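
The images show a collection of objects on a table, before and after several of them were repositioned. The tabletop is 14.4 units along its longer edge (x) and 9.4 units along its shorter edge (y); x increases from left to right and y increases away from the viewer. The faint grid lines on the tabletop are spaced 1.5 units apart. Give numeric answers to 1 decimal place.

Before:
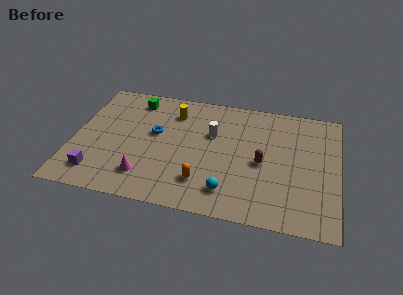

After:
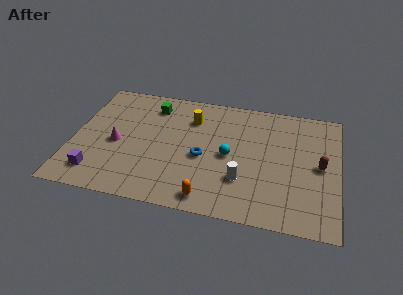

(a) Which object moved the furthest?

the white cylinder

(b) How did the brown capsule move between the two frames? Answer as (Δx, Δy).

(3.1, 0.4)

From the two frames, the brown capsule sits at roughly (10.3, 4.3) before and (13.4, 4.7) after.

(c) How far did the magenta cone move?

2.8

The magenta cone moved from about (4.1, 2.0) to (2.4, 4.2), a distance of √(1.7² + 2.2²) ≈ 2.8.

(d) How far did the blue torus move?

3.0

The blue torus moved from about (4.4, 5.4) to (7.1, 4.1), a distance of √(2.7² + 1.3²) ≈ 3.0.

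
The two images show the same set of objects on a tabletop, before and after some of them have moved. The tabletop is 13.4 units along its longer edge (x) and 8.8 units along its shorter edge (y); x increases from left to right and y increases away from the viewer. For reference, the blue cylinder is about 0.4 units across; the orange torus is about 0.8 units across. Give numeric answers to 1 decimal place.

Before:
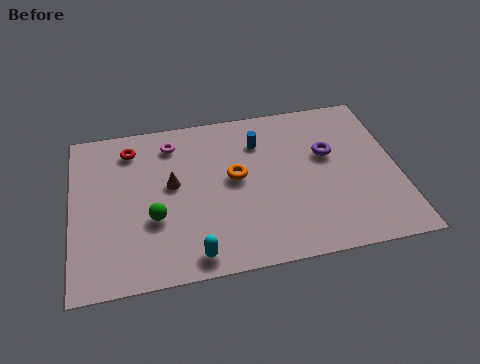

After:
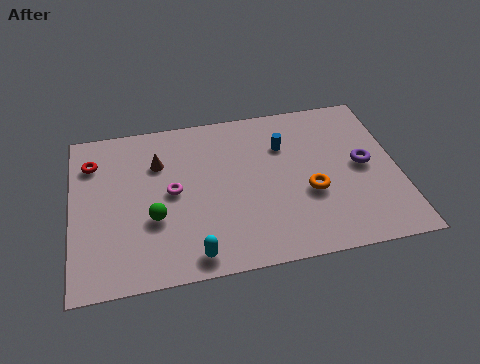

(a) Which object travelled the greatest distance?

the orange torus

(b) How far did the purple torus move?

1.7

The purple torus was near (10.6, 5.4) before and (12.0, 4.5) after, so it travelled √(1.4² + 0.9²) ≈ 1.7 units.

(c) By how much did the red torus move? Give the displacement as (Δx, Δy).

(-1.6, -0.5)

The red torus was at about (2.5, 7.2) and moved to about (0.9, 6.7).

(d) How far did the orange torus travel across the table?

3.3

The orange torus was near (6.7, 4.8) before and (9.7, 3.4) after, so it travelled √(3.0² + 1.4²) ≈ 3.3 units.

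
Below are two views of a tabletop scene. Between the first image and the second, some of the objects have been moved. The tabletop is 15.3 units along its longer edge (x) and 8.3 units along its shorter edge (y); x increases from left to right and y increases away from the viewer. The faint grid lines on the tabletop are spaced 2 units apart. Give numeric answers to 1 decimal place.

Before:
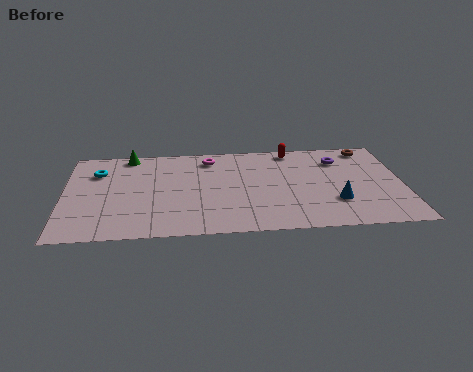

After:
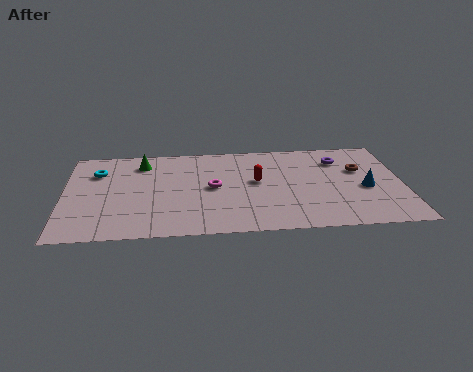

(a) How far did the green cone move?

1.0

The green cone was near (2.9, 7.5) before and (3.5, 6.7) after, so it travelled √(0.6² + 0.8²) ≈ 1.0 units.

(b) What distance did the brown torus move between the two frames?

2.1

The brown torus moved from about (13.9, 7.3) to (13.4, 5.3), a distance of √(0.5² + 2.0²) ≈ 2.1.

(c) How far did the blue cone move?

1.8

From (12.2, 2.5) to (13.6, 3.6), the blue cone covered √(1.4² + 1.1²) ≈ 1.8 units.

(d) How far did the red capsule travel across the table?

3.3

The red capsule moved from about (10.4, 7.4) to (8.7, 4.6), a distance of √(1.7² + 2.8²) ≈ 3.3.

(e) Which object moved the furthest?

the red capsule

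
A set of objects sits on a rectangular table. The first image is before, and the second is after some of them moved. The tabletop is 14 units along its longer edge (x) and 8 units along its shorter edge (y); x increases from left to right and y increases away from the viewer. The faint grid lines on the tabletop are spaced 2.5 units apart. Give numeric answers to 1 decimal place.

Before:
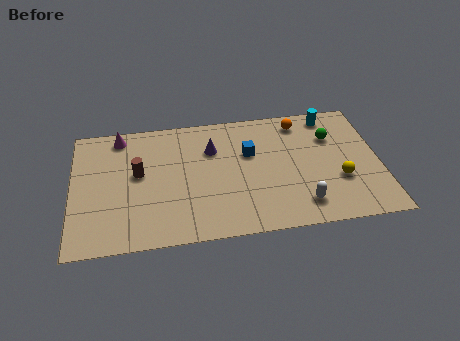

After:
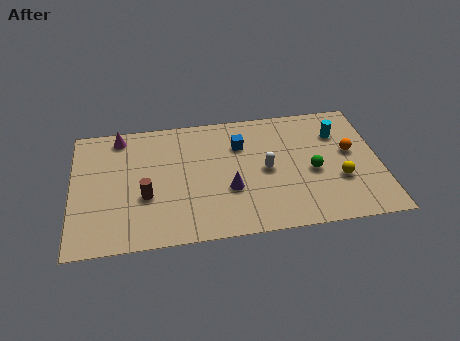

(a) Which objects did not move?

the yellow sphere and the magenta cone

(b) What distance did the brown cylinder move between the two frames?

1.5

The brown cylinder moved from about (3.0, 4.5) to (3.3, 3.0), a distance of √(0.3² + 1.5²) ≈ 1.5.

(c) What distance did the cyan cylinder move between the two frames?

1.2

From (11.9, 7.0) to (12.2, 5.8), the cyan cylinder covered √(0.3² + 1.2²) ≈ 1.2 units.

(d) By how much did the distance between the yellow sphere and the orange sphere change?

-2.5

The distance was about 4.3 in the first image and 1.8 in the second, so they moved 2.5 units closer together.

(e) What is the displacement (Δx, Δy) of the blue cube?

(-0.4, 0.6)

The blue cube was at about (8.1, 5.1) and moved to about (7.7, 5.7).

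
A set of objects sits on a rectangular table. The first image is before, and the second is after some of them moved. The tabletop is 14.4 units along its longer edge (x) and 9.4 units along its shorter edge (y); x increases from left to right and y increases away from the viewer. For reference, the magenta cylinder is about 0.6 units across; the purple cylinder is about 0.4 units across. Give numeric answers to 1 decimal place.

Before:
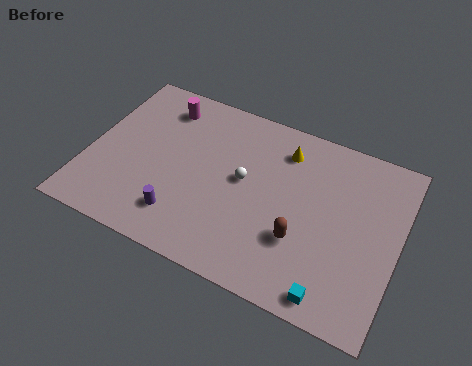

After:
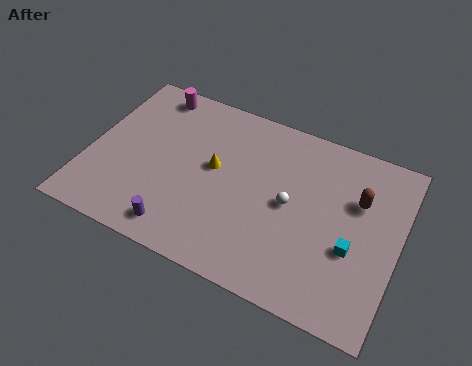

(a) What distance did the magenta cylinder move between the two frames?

0.8

From (3.0, 7.7) to (2.4, 8.3), the magenta cylinder covered √(0.6² + 0.6²) ≈ 0.8 units.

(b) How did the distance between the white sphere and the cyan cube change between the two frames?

-3.0

They were about 6.2 units apart before and 3.2 after — 3.0 units closer together.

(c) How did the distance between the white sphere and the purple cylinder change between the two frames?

+1.8

The distance was about 4.0 in the first image and 5.8 in the second, so they moved 1.8 units further apart.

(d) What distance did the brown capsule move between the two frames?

3.9

From (10.1, 3.1) to (12.4, 6.2), the brown capsule covered √(2.3² + 3.1²) ≈ 3.9 units.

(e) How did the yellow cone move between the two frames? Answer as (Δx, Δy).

(-3.0, -2.3)

The yellow cone started near (8.8, 7.5) and ended near (5.8, 5.2).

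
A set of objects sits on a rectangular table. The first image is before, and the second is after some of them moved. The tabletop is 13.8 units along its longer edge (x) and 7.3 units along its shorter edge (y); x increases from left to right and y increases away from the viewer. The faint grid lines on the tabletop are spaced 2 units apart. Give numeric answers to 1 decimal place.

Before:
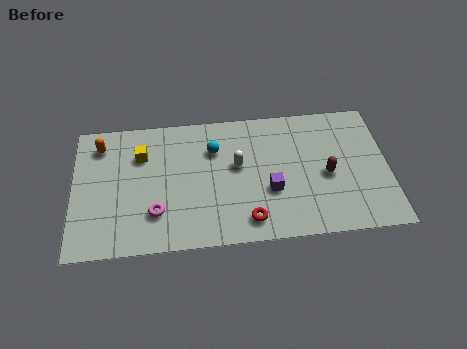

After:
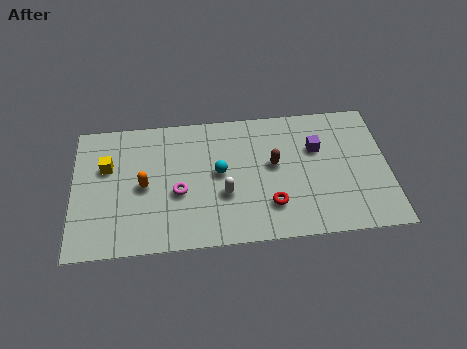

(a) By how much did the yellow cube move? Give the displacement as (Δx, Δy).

(-1.5, -0.5)

The yellow cube started near (3.0, 5.2) and ended near (1.5, 4.7).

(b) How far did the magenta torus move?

1.4

The magenta torus moved from about (3.6, 2.0) to (4.6, 3.0), a distance of √(1.0² + 1.0²) ≈ 1.4.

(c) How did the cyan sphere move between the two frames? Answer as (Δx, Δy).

(0.2, -1.3)

From the two frames, the cyan sphere sits at roughly (6.2, 5.2) before and (6.4, 3.9) after.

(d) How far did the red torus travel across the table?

1.2

From (7.6, 1.2) to (8.6, 1.9), the red torus covered √(1.0² + 0.7²) ≈ 1.2 units.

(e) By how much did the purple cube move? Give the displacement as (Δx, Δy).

(2.1, 2.1)

The purple cube started near (8.6, 2.7) and ended near (10.7, 4.8).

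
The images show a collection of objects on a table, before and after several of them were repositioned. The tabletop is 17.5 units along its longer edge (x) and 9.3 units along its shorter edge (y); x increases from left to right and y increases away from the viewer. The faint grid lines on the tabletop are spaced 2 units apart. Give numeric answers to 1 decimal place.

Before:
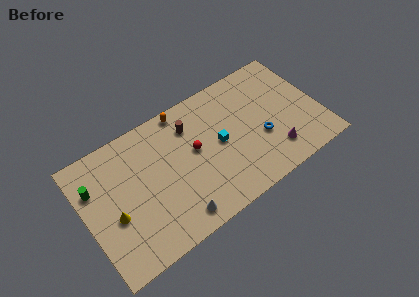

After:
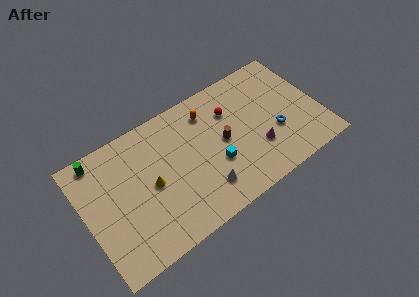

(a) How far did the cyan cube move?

1.4

The cyan cube moved from about (10.0, 4.7) to (9.5, 3.4), a distance of √(0.5² + 1.3²) ≈ 1.4.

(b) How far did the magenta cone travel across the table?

1.4

The magenta cone was near (13.7, 2.0) before and (12.6, 2.9) after, so it travelled √(1.1² + 0.9²) ≈ 1.4 units.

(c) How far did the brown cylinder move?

3.2

The brown cylinder was near (8.2, 7.1) before and (10.3, 4.7) after, so it travelled √(2.1² + 2.4²) ≈ 3.2 units.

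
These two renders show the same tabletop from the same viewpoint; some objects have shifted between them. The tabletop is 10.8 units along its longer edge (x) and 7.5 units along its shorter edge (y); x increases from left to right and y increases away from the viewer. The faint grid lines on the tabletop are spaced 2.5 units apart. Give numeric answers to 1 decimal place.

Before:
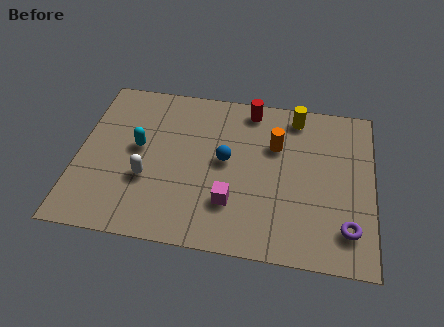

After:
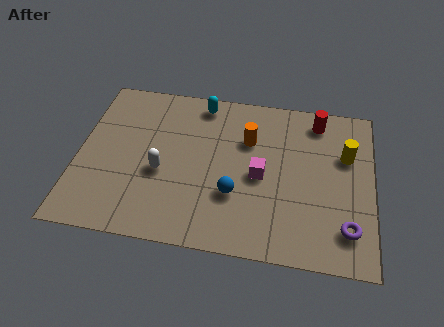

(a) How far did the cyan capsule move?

3.3

From (2.2, 4.1) to (4.4, 6.6), the cyan capsule covered √(2.2² + 2.5²) ≈ 3.3 units.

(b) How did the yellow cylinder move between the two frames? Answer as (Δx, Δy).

(1.9, -1.6)

The yellow cylinder was at about (7.9, 6.5) and moved to about (9.8, 4.9).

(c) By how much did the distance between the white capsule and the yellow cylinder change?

+0.4

They were about 6.5 units apart before and 6.9 after — 0.4 units further apart.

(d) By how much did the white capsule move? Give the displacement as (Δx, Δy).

(0.5, 0.4)

The white capsule started near (2.6, 2.7) and ended near (3.1, 3.1).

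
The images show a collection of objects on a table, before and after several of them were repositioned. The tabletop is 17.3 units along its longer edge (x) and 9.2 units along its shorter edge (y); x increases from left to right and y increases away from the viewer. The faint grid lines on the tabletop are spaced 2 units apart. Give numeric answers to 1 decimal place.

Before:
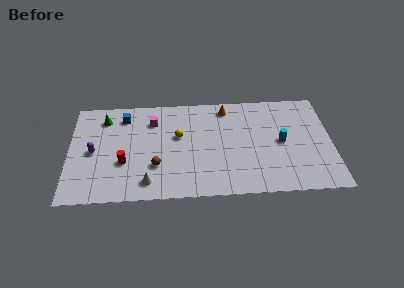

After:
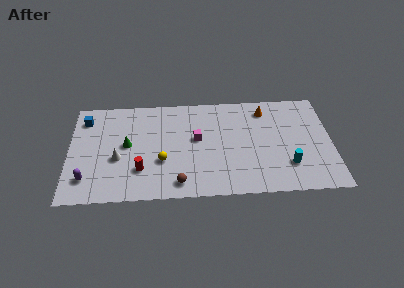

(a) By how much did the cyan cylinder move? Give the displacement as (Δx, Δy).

(0.4, -2.1)

From the two frames, the cyan cylinder sits at roughly (14.0, 4.6) before and (14.4, 2.5) after.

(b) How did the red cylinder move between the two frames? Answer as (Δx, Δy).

(1.1, -0.7)

The red cylinder was at about (3.6, 3.3) and moved to about (4.7, 2.6).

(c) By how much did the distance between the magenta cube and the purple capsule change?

+3.2

The distance was about 4.7 in the first image and 7.9 in the second, so they moved 3.2 units further apart.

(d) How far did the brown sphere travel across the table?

2.2

The brown sphere moved from about (5.7, 2.9) to (7.2, 1.3), a distance of √(1.5² + 1.6²) ≈ 2.2.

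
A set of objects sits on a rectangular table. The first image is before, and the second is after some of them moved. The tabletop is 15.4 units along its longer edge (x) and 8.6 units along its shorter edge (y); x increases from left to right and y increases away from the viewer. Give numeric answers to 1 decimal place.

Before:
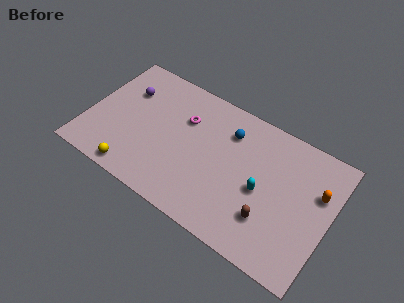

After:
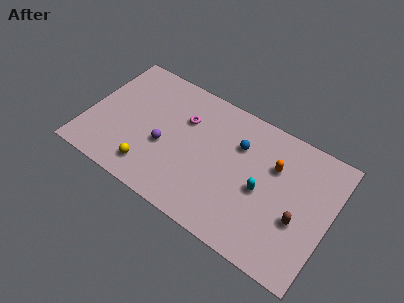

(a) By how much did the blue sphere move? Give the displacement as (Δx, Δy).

(0.7, -0.5)

The blue sphere started near (8.7, 6.5) and ended near (9.4, 6.0).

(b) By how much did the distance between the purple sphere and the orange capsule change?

-5.3

They were about 12.4 units apart before and 7.1 after — 5.3 units closer together.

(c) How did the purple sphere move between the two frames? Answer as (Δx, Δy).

(2.9, -2.5)

The purple sphere was at about (2.1, 6.0) and moved to about (5.0, 3.5).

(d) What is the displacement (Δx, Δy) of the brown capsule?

(1.7, 0.9)

The brown capsule started near (11.9, 2.4) and ended near (13.6, 3.3).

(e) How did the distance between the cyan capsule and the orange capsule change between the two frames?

-1.7

The distance was about 3.7 in the first image and 2.0 in the second, so they moved 1.7 units closer together.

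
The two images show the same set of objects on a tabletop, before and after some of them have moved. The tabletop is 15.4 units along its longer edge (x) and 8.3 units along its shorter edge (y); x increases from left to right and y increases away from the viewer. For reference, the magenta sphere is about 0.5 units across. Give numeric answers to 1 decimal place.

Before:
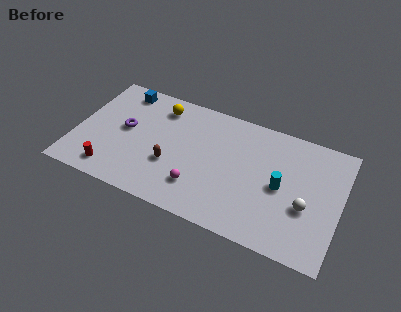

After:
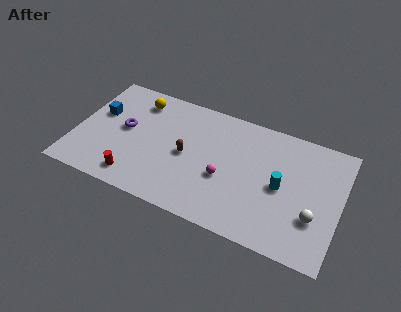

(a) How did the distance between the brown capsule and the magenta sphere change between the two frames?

+0.5

Before: roughly 1.9 units apart; after: 2.4. That's 0.5 units further apart.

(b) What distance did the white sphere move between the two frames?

0.7

The white sphere moved from about (13.5, 3.2) to (14.0, 2.7), a distance of √(0.5² + 0.5²) ≈ 0.7.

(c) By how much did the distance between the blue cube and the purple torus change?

-1.0

The distance was about 2.7 in the first image and 1.7 in the second, so they moved 1.0 units closer together.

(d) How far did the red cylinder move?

1.4

The red cylinder was near (2.4, 1.3) before and (3.8, 1.3) after, so it travelled √(1.4² + 0.0²) ≈ 1.4 units.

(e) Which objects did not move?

the cyan cylinder and the purple torus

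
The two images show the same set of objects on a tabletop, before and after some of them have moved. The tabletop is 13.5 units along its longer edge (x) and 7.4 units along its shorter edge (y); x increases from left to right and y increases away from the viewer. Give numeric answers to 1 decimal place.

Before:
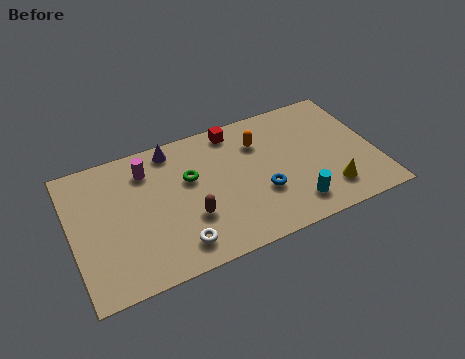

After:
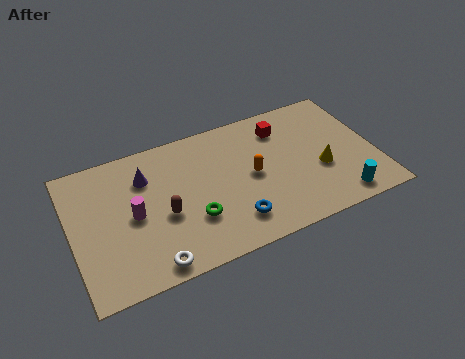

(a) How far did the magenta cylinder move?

2.3

The magenta cylinder was near (3.5, 5.8) before and (2.7, 3.6) after, so it travelled √(0.8² + 2.2²) ≈ 2.3 units.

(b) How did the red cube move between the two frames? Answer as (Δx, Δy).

(2.1, -0.7)

The red cube was at about (7.5, 6.5) and moved to about (9.6, 5.8).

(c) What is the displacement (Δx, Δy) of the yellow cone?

(-0.2, 1.3)

The yellow cone started near (11.2, 1.6) and ended near (11.0, 2.9).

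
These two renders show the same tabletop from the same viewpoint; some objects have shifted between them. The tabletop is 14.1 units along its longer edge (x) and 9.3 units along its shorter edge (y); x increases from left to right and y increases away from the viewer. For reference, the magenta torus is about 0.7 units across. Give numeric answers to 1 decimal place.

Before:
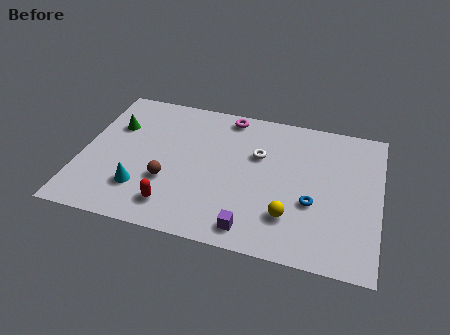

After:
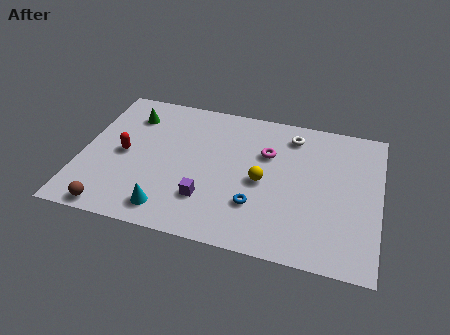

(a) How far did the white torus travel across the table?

2.3

The white torus was near (8.3, 6.0) before and (9.8, 7.7) after, so it travelled √(1.5² + 1.7²) ≈ 2.3 units.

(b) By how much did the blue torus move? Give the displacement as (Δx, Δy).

(-2.6, -0.8)

From the two frames, the blue torus sits at roughly (11.0, 3.5) before and (8.4, 2.7) after.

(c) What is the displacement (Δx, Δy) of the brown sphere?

(-2.4, -2.4)

The brown sphere was at about (4.2, 3.2) and moved to about (1.8, 0.8).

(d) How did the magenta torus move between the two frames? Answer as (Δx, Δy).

(2.0, -2.1)

The magenta torus started near (6.7, 8.3) and ended near (8.7, 6.2).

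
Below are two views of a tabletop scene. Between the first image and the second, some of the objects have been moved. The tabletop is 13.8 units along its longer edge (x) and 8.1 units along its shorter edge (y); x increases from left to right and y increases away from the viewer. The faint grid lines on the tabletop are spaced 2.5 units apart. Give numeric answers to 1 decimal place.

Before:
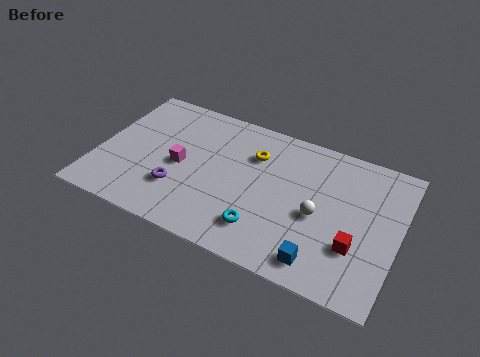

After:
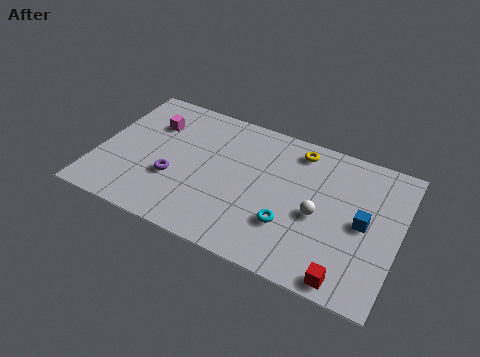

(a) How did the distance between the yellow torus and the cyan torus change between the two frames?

+0.3

The distance was about 4.1 in the first image and 4.4 in the second, so they moved 0.3 units further apart.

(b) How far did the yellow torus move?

2.2

The yellow torus moved from about (7.0, 5.8) to (8.9, 6.9), a distance of √(1.9² + 1.1²) ≈ 2.2.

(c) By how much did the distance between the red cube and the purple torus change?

+0.4

The distance was about 8.1 in the first image and 8.5 in the second, so they moved 0.4 units further apart.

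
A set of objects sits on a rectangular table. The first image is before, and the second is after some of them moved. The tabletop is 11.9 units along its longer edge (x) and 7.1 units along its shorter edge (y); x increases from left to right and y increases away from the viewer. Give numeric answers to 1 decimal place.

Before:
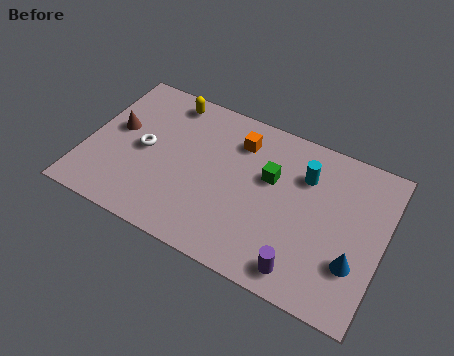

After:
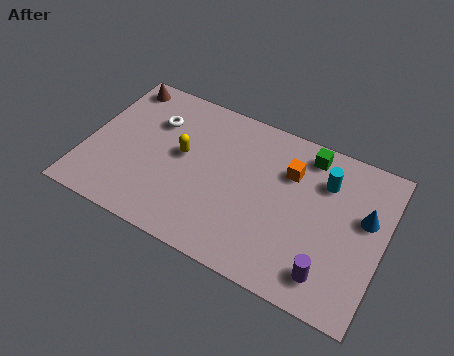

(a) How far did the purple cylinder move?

1.0

The purple cylinder moved from about (9.0, 1.0) to (10.0, 1.3), a distance of √(1.0² + 0.3²) ≈ 1.0.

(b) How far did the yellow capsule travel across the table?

2.5

The yellow capsule moved from about (2.9, 6.2) to (3.8, 3.9), a distance of √(0.9² + 2.3²) ≈ 2.5.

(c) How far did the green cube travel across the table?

2.1

From (7.3, 4.4) to (8.6, 6.1), the green cube covered √(1.3² + 1.7²) ≈ 2.1 units.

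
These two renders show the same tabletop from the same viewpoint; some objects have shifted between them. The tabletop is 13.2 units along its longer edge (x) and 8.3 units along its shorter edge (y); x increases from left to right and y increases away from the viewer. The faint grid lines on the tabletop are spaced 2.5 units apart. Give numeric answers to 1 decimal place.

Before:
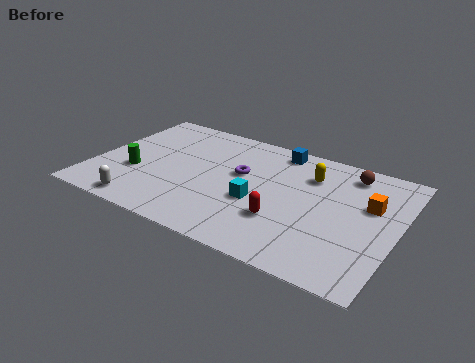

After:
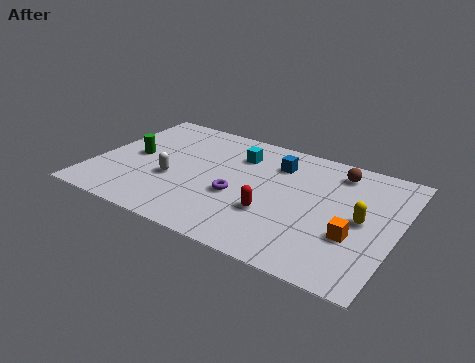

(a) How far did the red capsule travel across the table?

0.5

From (8.5, 2.6) to (8.0, 2.8), the red capsule covered √(0.5² + 0.2²) ≈ 0.5 units.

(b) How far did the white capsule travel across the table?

2.5

The white capsule moved from about (2.6, 0.9) to (3.5, 3.2), a distance of √(0.9² + 2.3²) ≈ 2.5.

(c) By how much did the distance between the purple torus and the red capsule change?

-1.5

The distance was about 3.2 in the first image and 1.7 in the second, so they moved 1.5 units closer together.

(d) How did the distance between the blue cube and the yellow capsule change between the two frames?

+2.6

They were about 2.0 units apart before and 4.6 after — 2.6 units further apart.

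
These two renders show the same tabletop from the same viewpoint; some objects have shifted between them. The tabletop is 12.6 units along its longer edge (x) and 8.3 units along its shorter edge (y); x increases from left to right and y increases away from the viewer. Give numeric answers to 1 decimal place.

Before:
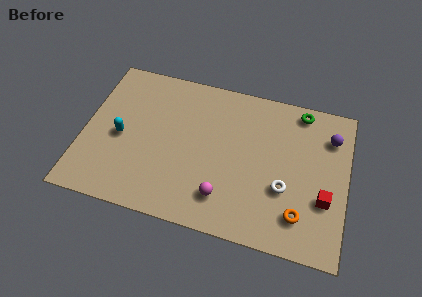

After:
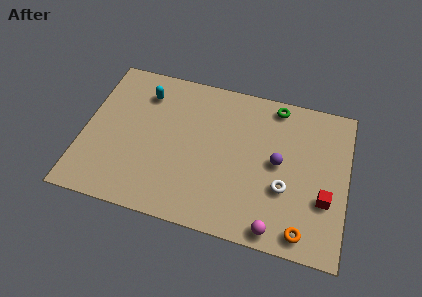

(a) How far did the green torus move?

1.2

The green torus was near (10.2, 7.4) before and (9.0, 7.4) after, so it travelled √(1.2² + 0.0²) ≈ 1.2 units.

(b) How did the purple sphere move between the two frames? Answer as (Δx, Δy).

(-2.4, -2.0)

The purple sphere was at about (11.7, 6.3) and moved to about (9.3, 4.3).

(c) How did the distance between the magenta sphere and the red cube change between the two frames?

-1.8

They were about 4.8 units apart before and 3.0 after — 1.8 units closer together.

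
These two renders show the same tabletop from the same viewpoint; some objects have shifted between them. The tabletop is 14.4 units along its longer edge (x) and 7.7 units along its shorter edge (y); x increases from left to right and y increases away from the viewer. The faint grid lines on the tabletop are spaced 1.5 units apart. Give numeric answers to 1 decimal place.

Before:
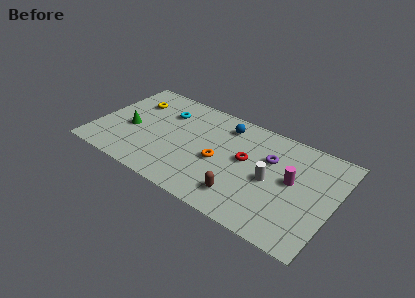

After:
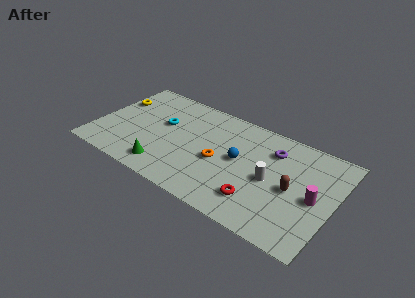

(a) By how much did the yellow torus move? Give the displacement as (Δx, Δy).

(-1.1, -0.4)

The yellow torus started near (1.9, 5.6) and ended near (0.8, 5.2).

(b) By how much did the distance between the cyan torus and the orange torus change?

-0.4

The distance was about 4.3 in the first image and 3.9 in the second, so they moved 0.4 units closer together.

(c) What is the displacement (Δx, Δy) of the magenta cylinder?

(1.4, -0.6)

From the two frames, the magenta cylinder sits at roughly (11.9, 4.2) before and (13.3, 3.6) after.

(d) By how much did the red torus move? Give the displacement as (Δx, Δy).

(1.1, -2.5)

The red torus started near (9.1, 4.3) and ended near (10.2, 1.8).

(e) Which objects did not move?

the white cylinder and the orange torus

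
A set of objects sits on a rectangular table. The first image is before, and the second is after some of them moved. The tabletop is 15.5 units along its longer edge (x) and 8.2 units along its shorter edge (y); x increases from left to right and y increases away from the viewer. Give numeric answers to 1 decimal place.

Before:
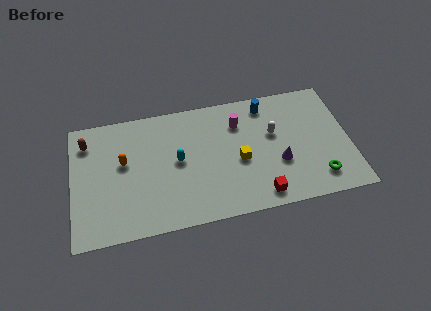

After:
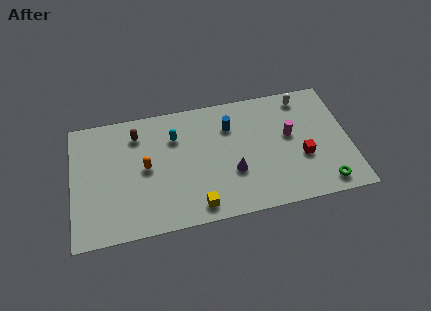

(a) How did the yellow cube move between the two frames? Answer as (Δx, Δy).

(-2.5, -2.5)

From the two frames, the yellow cube sits at roughly (9.3, 3.6) before and (6.8, 1.1) after.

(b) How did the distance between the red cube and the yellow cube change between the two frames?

+3.6

The distance was about 2.7 in the first image and 6.3 in the second, so they moved 3.6 units further apart.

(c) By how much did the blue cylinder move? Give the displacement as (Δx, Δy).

(-2.1, -1.0)

From the two frames, the blue cylinder sits at roughly (11.0, 7.0) before and (8.9, 6.0) after.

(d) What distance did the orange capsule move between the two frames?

1.3

From (2.9, 4.8) to (4.1, 4.2), the orange capsule covered √(1.2² + 0.6²) ≈ 1.3 units.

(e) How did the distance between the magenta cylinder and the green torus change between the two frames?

-2.2

Before: roughly 6.2 units apart; after: 4.0. That's 2.2 units closer together.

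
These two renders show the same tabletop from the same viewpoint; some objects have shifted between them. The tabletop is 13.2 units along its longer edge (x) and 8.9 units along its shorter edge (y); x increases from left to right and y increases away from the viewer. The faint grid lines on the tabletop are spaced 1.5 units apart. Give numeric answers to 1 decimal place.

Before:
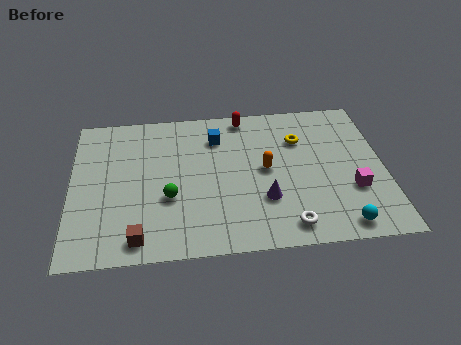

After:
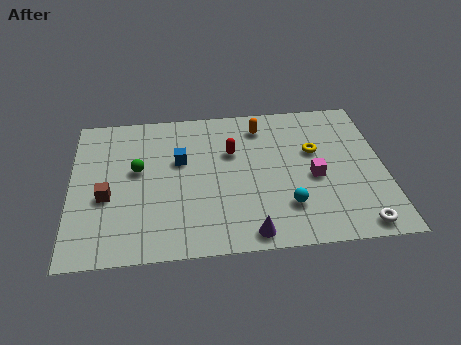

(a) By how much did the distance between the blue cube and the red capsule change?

+0.5

They were about 1.7 units apart before and 2.2 after — 0.5 units further apart.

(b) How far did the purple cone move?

2.0

From (8.1, 2.8) to (7.4, 0.9), the purple cone covered √(0.7² + 1.9²) ≈ 2.0 units.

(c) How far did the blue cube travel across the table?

2.1

The blue cube was near (6.2, 6.8) before and (4.6, 5.5) after, so it travelled √(1.6² + 1.3²) ≈ 2.1 units.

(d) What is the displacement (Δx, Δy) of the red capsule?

(-0.6, -2.2)

From the two frames, the red capsule sits at roughly (7.4, 8.0) before and (6.8, 5.8) after.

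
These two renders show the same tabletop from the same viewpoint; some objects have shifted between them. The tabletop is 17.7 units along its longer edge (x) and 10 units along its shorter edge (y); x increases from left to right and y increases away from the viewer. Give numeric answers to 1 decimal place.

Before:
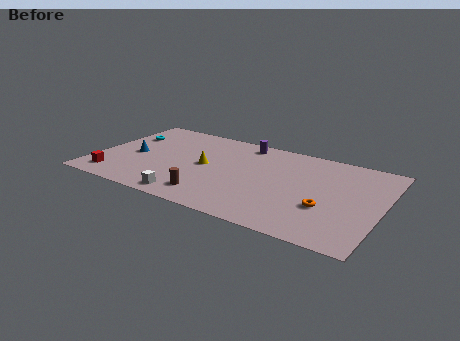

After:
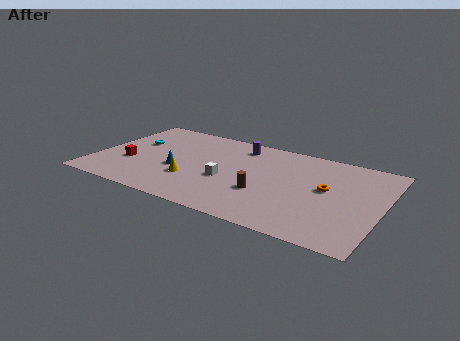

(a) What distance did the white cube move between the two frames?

3.5

The white cube was near (6.4, 1.1) before and (8.3, 4.0) after, so it travelled √(1.9² + 2.9²) ≈ 3.5 units.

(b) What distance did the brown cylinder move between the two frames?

3.5

The brown cylinder moved from about (7.6, 1.8) to (10.7, 3.5), a distance of √(3.1² + 1.7²) ≈ 3.5.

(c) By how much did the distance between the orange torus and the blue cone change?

-3.0

Before: roughly 12.2 units apart; after: 9.2. That's 3.0 units closer together.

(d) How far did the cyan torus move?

1.0

The cyan torus was near (1.4, 6.9) before and (2.1, 6.2) after, so it travelled √(0.7² + 0.7²) ≈ 1.0 units.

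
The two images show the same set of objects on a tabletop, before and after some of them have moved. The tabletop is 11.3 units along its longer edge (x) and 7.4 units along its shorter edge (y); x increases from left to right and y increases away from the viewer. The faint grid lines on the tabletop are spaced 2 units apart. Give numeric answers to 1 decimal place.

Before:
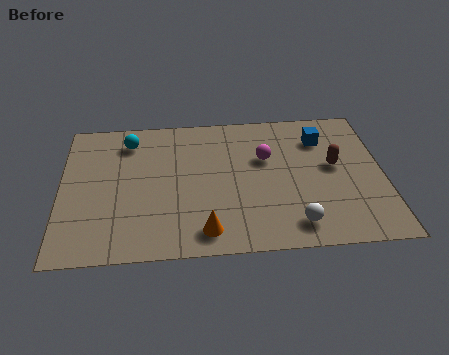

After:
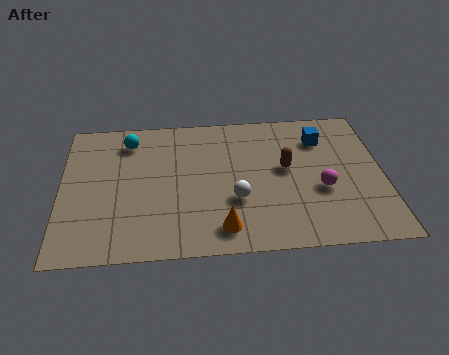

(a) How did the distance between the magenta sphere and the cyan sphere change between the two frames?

+2.4

Before: roughly 5.0 units apart; after: 7.4. That's 2.4 units further apart.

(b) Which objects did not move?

the blue cube and the cyan sphere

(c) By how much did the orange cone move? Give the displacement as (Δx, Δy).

(0.6, 0.1)

From the two frames, the orange cone sits at roughly (5.0, 1.1) before and (5.6, 1.2) after.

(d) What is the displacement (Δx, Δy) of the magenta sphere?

(1.9, -1.8)

The magenta sphere started near (7.2, 4.7) and ended near (9.1, 2.9).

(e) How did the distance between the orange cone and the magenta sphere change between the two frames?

-0.3

Before: roughly 4.2 units apart; after: 3.9. That's 0.3 units closer together.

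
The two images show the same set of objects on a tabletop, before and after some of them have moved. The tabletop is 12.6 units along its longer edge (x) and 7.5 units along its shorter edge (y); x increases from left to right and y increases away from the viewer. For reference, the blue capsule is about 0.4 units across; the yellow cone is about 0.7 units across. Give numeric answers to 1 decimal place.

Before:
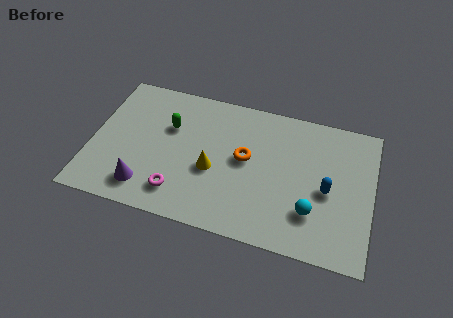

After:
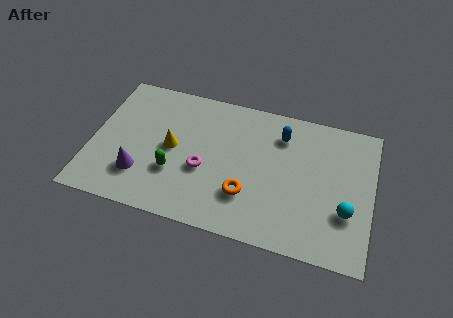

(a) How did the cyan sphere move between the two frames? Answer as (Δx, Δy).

(1.5, 0.4)

The cyan sphere was at about (10.0, 2.1) and moved to about (11.5, 2.5).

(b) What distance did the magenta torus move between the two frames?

1.8

From (4.1, 1.5) to (5.1, 3.0), the magenta torus covered √(1.0² + 1.5²) ≈ 1.8 units.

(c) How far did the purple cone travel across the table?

0.7

The purple cone moved from about (2.6, 1.4) to (2.3, 2.0), a distance of √(0.3² + 0.6²) ≈ 0.7.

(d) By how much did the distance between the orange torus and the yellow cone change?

+2.1

They were about 1.7 units apart before and 3.8 after — 2.1 units further apart.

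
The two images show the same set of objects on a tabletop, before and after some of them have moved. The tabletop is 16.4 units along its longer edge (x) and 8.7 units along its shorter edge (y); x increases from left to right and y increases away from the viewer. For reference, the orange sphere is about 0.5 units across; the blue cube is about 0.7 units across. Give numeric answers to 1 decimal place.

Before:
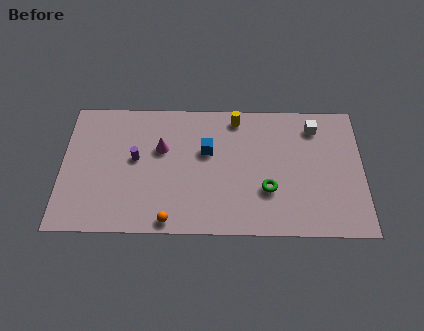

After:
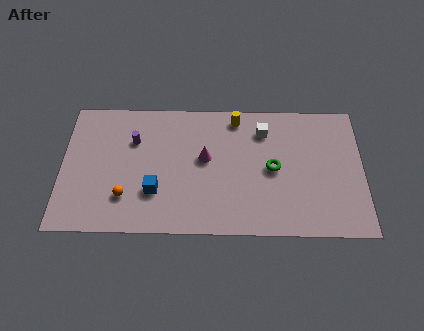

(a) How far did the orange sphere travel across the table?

2.8

From (5.9, 0.8) to (3.5, 2.3), the orange sphere covered √(2.4² + 1.5²) ≈ 2.8 units.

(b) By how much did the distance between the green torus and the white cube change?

-2.4

Before: roughly 4.9 units apart; after: 2.5. That's 2.4 units closer together.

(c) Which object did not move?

the yellow cylinder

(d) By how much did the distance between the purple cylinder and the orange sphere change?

-0.7

They were about 4.4 units apart before and 3.7 after — 0.7 units closer together.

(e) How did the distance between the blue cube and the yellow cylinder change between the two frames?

+3.9

Before: roughly 2.7 units apart; after: 6.6. That's 3.9 units further apart.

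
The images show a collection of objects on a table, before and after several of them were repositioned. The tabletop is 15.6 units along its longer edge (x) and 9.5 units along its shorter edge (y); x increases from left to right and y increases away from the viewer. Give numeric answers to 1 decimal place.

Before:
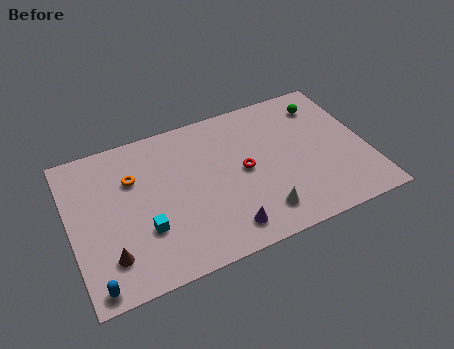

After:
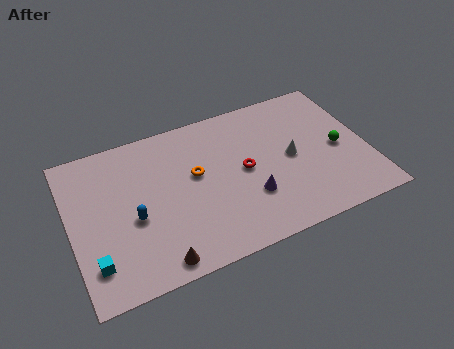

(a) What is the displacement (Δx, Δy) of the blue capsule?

(2.3, 3.1)

The blue capsule was at about (0.9, 0.9) and moved to about (3.2, 4.0).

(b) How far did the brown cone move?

2.6

The brown cone was near (1.8, 2.2) before and (4.1, 1.0) after, so it travelled √(2.3² + 1.2²) ≈ 2.6 units.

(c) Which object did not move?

the red torus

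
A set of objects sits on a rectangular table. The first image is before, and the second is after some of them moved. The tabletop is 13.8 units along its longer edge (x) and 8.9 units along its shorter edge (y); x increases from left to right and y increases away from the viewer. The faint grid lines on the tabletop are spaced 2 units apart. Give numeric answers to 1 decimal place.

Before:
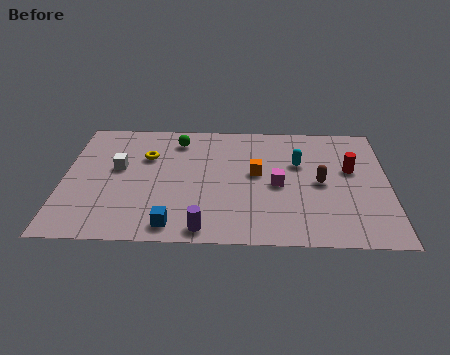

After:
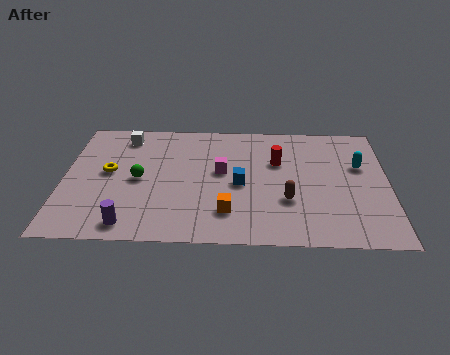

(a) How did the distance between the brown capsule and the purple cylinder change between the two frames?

+0.9

The distance was about 6.0 in the first image and 6.9 in the second, so they moved 0.9 units further apart.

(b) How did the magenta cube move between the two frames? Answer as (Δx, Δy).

(-2.4, 0.9)

From the two frames, the magenta cube sits at roughly (9.1, 4.1) before and (6.7, 5.0) after.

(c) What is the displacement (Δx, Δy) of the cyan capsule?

(2.6, -0.1)

The cyan capsule was at about (10.0, 5.7) and moved to about (12.6, 5.6).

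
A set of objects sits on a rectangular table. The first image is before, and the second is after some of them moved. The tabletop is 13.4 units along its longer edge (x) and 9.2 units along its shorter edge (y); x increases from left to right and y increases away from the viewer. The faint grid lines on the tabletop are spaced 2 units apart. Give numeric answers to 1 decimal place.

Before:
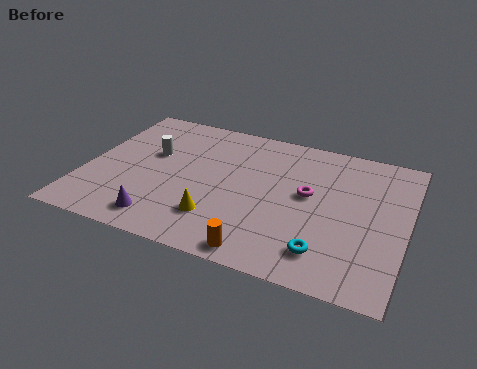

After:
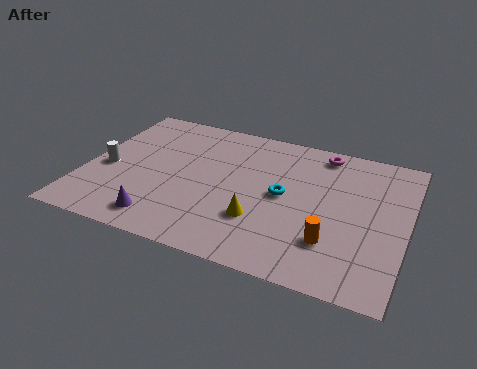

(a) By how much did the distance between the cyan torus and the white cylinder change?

-1.2

The distance was about 8.6 in the first image and 7.4 in the second, so they moved 1.2 units closer together.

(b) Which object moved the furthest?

the cyan torus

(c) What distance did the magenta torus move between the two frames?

3.0

The magenta torus moved from about (9.3, 5.1) to (9.6, 8.1), a distance of √(0.3² + 3.0²) ≈ 3.0.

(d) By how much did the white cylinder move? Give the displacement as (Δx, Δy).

(-1.7, -1.6)

The white cylinder was at about (2.6, 5.6) and moved to about (0.9, 4.0).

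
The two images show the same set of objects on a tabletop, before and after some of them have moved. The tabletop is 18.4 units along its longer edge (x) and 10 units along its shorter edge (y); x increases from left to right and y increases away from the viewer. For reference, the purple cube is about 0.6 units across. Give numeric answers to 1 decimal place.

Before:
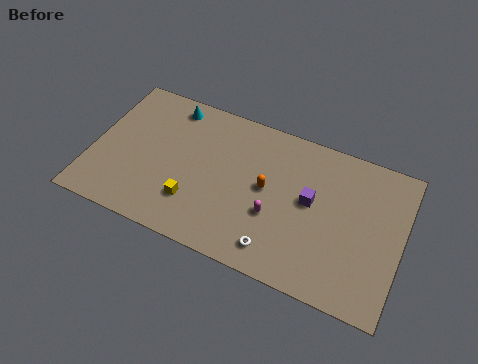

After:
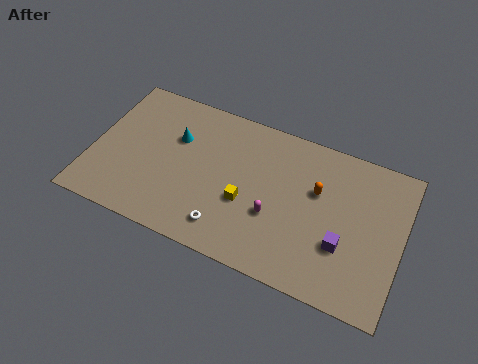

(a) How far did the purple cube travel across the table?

3.0

From (13.0, 5.5) to (15.1, 3.4), the purple cube covered √(2.1² + 2.1²) ≈ 3.0 units.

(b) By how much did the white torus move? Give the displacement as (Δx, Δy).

(-3.0, 0.2)

The white torus started near (11.4, 1.6) and ended near (8.4, 1.8).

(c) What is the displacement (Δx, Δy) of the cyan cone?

(0.6, -2.1)

From the two frames, the cyan cone sits at roughly (4.2, 8.7) before and (4.8, 6.6) after.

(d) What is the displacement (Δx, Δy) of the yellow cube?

(3.0, 1.2)

The yellow cube started near (6.3, 2.7) and ended near (9.3, 3.9).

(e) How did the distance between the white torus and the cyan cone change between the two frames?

-4.1

Before: roughly 10.1 units apart; after: 6.0. That's 4.1 units closer together.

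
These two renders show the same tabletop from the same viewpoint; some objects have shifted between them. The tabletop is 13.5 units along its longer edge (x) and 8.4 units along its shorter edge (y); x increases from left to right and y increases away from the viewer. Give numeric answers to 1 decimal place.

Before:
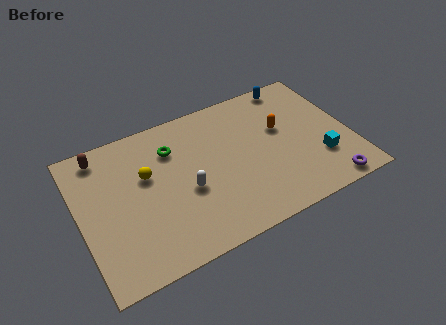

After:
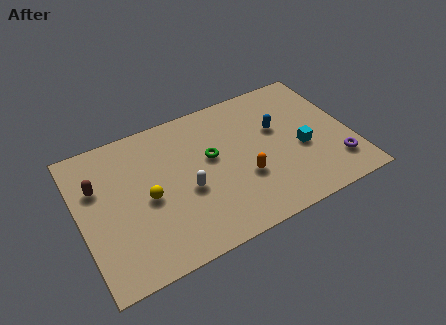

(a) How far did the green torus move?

2.2

From (4.8, 6.2) to (6.6, 4.9), the green torus covered √(1.8² + 1.3²) ≈ 2.2 units.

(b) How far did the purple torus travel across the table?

1.3

From (11.9, 0.8) to (12.5, 1.9), the purple torus covered √(0.6² + 1.1²) ≈ 1.3 units.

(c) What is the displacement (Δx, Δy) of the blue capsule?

(-1.2, -2.4)

From the two frames, the blue capsule sits at roughly (11.2, 7.6) before and (10.0, 5.2) after.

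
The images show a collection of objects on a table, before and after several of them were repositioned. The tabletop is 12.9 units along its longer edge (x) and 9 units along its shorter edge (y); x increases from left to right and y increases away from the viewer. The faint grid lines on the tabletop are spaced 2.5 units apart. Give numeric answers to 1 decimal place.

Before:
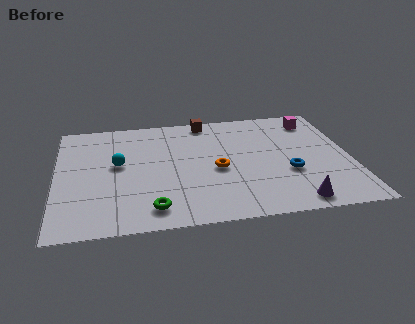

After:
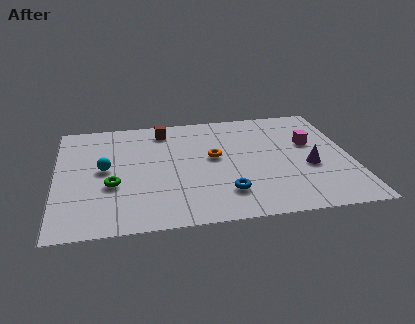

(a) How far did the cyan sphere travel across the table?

0.7

The cyan sphere was near (2.7, 5.0) before and (2.1, 4.7) after, so it travelled √(0.6² + 0.3²) ≈ 0.7 units.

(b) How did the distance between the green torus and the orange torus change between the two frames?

+0.9

They were about 3.9 units apart before and 4.8 after — 0.9 units further apart.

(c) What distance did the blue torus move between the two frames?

3.0

The blue torus moved from about (10.1, 3.3) to (7.3, 2.1), a distance of √(2.8² + 1.2²) ≈ 3.0.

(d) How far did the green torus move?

2.6

The green torus was near (4.1, 1.4) before and (2.4, 3.4) after, so it travelled √(1.7² + 2.0²) ≈ 2.6 units.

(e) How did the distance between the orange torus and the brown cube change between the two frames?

-0.8

They were about 4.1 units apart before and 3.3 after — 0.8 units closer together.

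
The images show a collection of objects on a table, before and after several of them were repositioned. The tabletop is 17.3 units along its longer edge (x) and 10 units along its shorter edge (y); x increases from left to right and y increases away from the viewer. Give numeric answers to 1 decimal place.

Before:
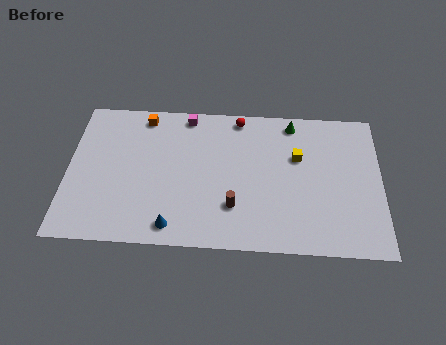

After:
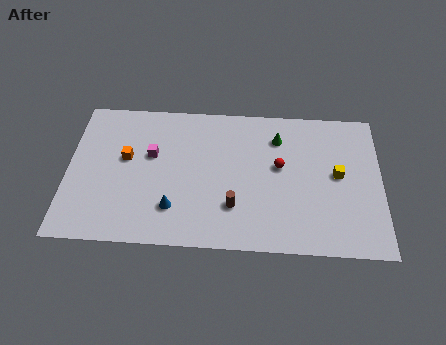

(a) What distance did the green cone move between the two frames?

1.4

The green cone moved from about (12.4, 8.8) to (11.6, 7.7), a distance of √(0.8² + 1.1²) ≈ 1.4.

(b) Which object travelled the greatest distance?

the red sphere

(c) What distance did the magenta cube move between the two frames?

3.5

The magenta cube moved from about (6.5, 9.0) to (4.6, 6.1), a distance of √(1.9² + 2.9²) ≈ 3.5.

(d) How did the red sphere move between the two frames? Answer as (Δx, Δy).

(2.3, -3.3)

From the two frames, the red sphere sits at roughly (9.4, 9.0) before and (11.7, 5.7) after.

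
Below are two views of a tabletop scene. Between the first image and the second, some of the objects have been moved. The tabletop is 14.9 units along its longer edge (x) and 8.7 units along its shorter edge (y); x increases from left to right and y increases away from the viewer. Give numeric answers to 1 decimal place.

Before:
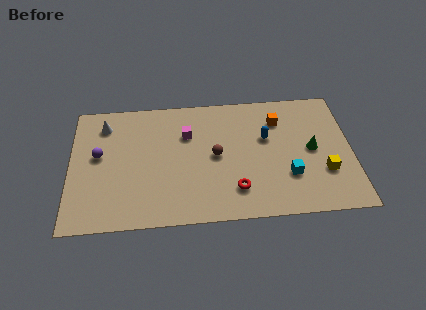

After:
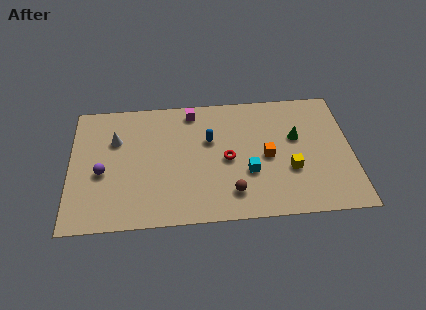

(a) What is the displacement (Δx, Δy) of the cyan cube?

(-2.1, 0.4)

From the two frames, the cyan cube sits at roughly (11.5, 2.7) before and (9.4, 3.1) after.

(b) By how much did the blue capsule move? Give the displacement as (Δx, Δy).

(-3.0, 0.1)

The blue capsule was at about (10.4, 5.4) and moved to about (7.4, 5.5).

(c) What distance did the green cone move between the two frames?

1.2

From (12.8, 4.4) to (12.0, 5.3), the green cone covered √(0.8² + 0.9²) ≈ 1.2 units.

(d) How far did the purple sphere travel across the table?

1.2

The purple sphere was near (1.5, 4.9) before and (1.7, 3.7) after, so it travelled √(0.2² + 1.2²) ≈ 1.2 units.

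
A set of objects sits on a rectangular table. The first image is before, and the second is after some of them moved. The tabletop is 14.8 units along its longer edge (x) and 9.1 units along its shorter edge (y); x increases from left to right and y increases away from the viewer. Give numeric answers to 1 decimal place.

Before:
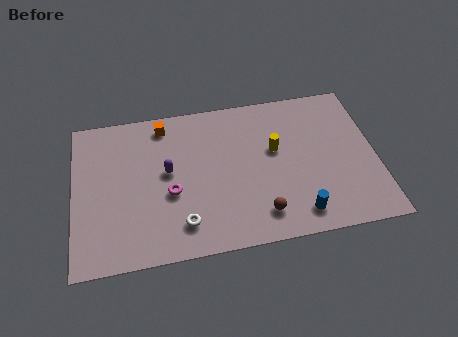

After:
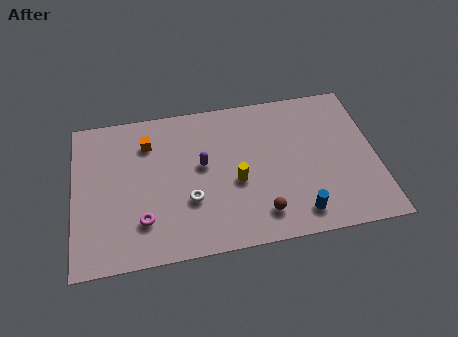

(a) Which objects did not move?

the brown sphere and the blue cylinder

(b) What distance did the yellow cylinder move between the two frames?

2.6

From (9.9, 5.4) to (7.9, 3.8), the yellow cylinder covered √(2.0² + 1.6²) ≈ 2.6 units.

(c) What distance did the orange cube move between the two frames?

1.3

The orange cube moved from about (4.5, 7.9) to (3.7, 6.9), a distance of √(0.8² + 1.0²) ≈ 1.3.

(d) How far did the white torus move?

1.4

The white torus moved from about (5.2, 1.8) to (5.6, 3.1), a distance of √(0.4² + 1.3²) ≈ 1.4.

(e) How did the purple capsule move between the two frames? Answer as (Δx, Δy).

(1.7, 0.1)

The purple capsule started near (4.6, 5.0) and ended near (6.3, 5.1).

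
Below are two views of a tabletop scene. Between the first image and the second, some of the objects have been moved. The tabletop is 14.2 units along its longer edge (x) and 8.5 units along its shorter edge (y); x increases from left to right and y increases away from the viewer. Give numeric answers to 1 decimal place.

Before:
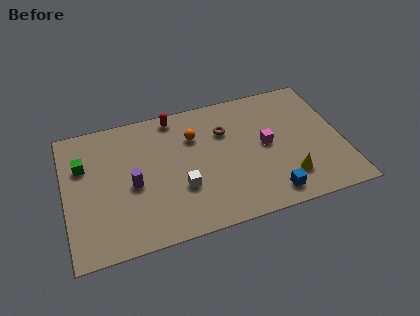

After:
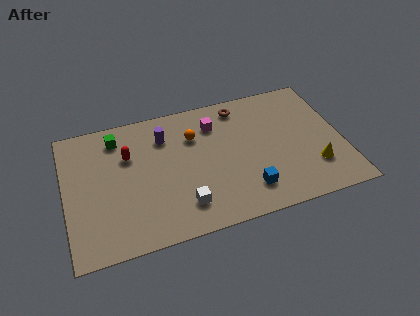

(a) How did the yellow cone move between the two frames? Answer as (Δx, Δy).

(1.4, 0.3)

From the two frames, the yellow cone sits at roughly (11.2, 2.0) before and (12.6, 2.3) after.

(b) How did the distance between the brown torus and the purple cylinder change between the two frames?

-1.2

The distance was about 5.3 in the first image and 4.1 in the second, so they moved 1.2 units closer together.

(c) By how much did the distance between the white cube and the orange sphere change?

+1.1

Before: roughly 3.2 units apart; after: 4.3. That's 1.1 units further apart.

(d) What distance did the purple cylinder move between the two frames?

3.2

The purple cylinder moved from about (3.4, 3.8) to (5.2, 6.4), a distance of √(1.8² + 2.6²) ≈ 3.2.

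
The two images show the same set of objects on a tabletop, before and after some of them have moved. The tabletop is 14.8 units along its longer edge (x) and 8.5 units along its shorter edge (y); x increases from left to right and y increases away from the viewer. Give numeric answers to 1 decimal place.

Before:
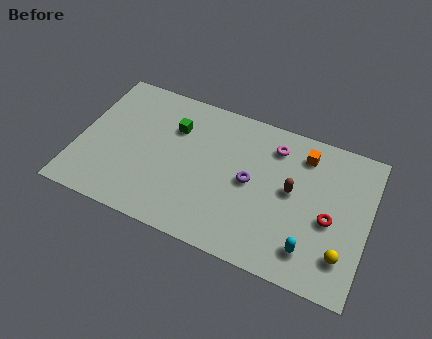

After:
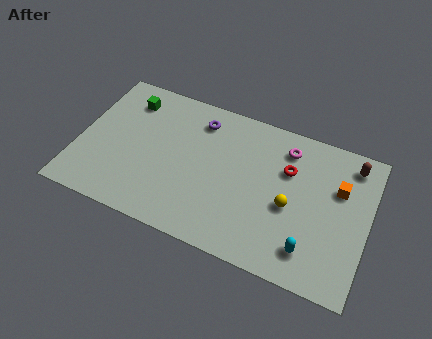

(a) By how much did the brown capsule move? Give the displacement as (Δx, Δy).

(2.8, 2.6)

The brown capsule started near (10.9, 4.6) and ended near (13.7, 7.2).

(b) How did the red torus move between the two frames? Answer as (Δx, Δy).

(-2.3, 2.0)

The red torus started near (12.9, 3.7) and ended near (10.6, 5.7).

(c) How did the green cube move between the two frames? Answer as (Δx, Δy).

(-2.5, 0.8)

The green cube was at about (4.7, 6.0) and moved to about (2.2, 6.8).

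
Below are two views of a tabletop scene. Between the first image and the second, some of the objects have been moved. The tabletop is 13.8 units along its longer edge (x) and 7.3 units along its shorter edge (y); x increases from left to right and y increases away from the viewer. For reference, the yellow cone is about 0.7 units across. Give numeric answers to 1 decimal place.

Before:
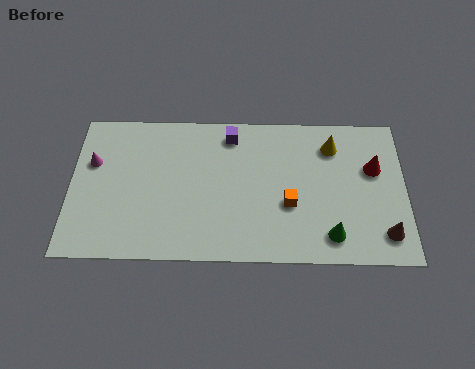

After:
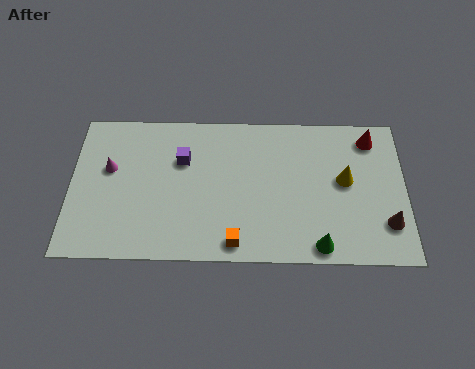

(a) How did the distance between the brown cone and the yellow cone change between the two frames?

-2.1

Before: roughly 4.8 units apart; after: 2.7. That's 2.1 units closer together.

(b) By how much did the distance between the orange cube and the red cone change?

+3.7

The distance was about 3.9 in the first image and 7.6 in the second, so they moved 3.7 units further apart.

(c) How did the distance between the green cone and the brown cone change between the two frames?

+0.8

They were about 2.2 units apart before and 3.0 after — 0.8 units further apart.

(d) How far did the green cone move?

0.7

The green cone was near (10.7, 1.3) before and (10.2, 0.8) after, so it travelled √(0.5² + 0.5²) ≈ 0.7 units.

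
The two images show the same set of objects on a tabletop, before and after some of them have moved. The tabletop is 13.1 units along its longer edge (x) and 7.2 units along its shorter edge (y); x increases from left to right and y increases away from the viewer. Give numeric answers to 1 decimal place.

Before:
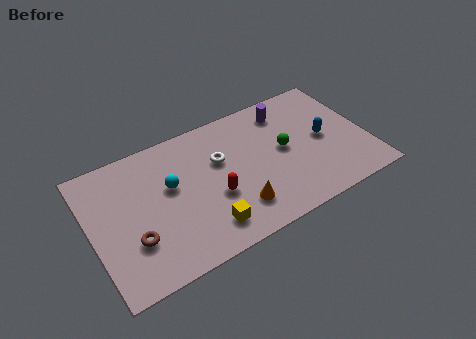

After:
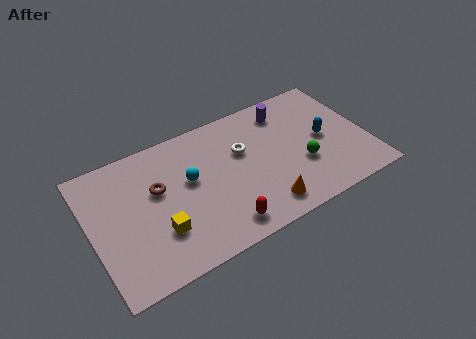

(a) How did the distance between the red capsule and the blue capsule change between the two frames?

+0.4

They were about 5.5 units apart before and 5.9 after — 0.4 units further apart.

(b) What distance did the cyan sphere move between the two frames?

0.9

The cyan sphere was near (3.8, 4.3) before and (4.7, 4.2) after, so it travelled √(0.9² + 0.1²) ≈ 0.9 units.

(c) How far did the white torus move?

1.1

From (6.2, 4.6) to (7.3, 4.6), the white torus covered √(1.1² + 0.0²) ≈ 1.1 units.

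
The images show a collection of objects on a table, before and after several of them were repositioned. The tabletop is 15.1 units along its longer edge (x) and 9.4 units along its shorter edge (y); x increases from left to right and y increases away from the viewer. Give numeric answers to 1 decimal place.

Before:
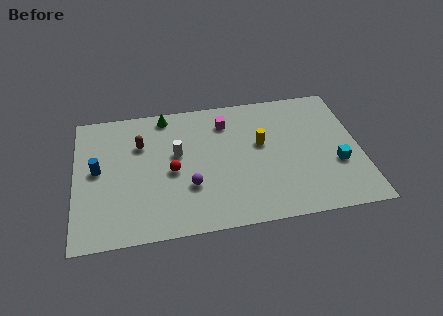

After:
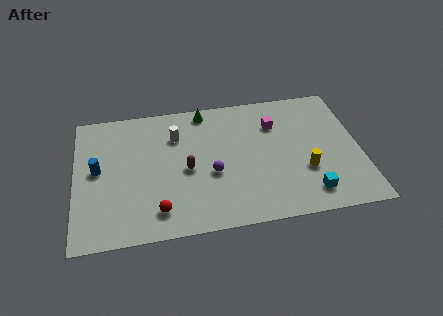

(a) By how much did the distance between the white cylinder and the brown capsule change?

+0.4

They were about 2.1 units apart before and 2.5 after — 0.4 units further apart.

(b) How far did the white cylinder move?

1.3

The white cylinder moved from about (5.4, 5.5) to (5.4, 6.8), a distance of √(0.0² + 1.3²) ≈ 1.3.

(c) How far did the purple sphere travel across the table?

1.4

The purple sphere was near (6.0, 3.1) before and (7.2, 3.8) after, so it travelled √(1.2² + 0.7²) ≈ 1.4 units.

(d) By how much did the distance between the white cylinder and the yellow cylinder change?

+3.1

Before: roughly 4.5 units apart; after: 7.6. That's 3.1 units further apart.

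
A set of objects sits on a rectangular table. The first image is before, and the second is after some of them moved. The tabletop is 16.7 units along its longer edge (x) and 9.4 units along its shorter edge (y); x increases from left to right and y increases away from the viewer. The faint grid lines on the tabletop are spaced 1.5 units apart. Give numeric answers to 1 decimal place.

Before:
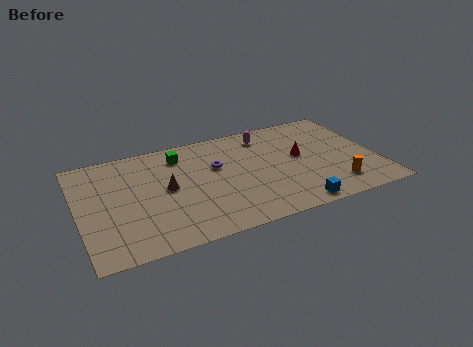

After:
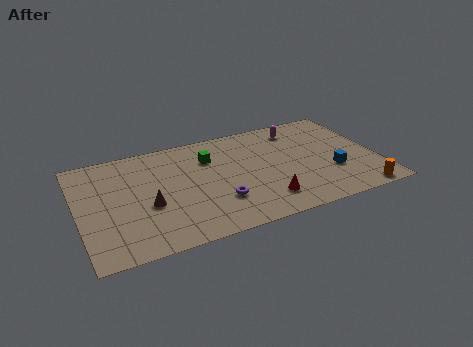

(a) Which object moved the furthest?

the red cone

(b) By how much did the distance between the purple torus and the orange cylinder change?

+0.5

The distance was about 7.5 in the first image and 8.0 in the second, so they moved 0.5 units further apart.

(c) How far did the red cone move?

4.0

The red cone moved from about (12.5, 5.2) to (10.1, 2.0), a distance of √(2.4² + 3.2²) ≈ 4.0.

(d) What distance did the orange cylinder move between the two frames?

1.6

The orange cylinder moved from about (14.1, 1.9) to (15.3, 0.8), a distance of √(1.2² + 1.1²) ≈ 1.6.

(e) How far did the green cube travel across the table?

1.8

The green cube moved from about (5.9, 7.6) to (7.5, 6.8), a distance of √(1.6² + 0.8²) ≈ 1.8.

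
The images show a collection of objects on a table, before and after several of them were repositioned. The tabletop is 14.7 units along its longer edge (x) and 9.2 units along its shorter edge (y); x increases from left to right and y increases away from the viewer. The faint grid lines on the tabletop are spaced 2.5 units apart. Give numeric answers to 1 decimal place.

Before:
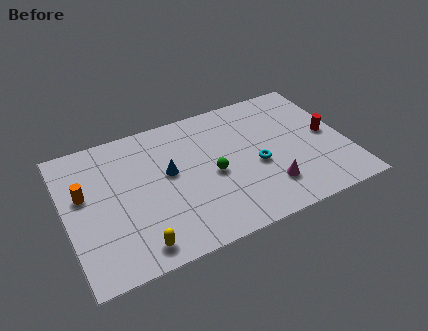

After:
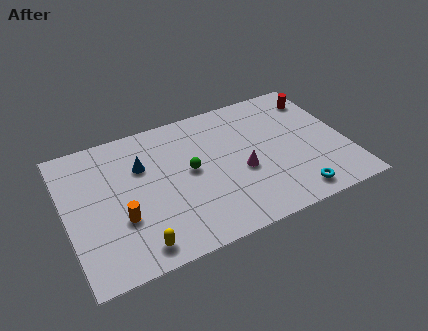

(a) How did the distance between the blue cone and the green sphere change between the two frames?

+0.3

Before: roughly 2.4 units apart; after: 2.7. That's 0.3 units further apart.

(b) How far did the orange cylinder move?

2.9

From (1.0, 5.5) to (2.7, 3.2), the orange cylinder covered √(1.7² + 2.3²) ≈ 2.9 units.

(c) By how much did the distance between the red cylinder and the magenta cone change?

+1.6

They were about 4.2 units apart before and 5.8 after — 1.6 units further apart.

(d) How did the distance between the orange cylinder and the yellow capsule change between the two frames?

-2.8

Before: roughly 4.9 units apart; after: 2.1. That's 2.8 units closer together.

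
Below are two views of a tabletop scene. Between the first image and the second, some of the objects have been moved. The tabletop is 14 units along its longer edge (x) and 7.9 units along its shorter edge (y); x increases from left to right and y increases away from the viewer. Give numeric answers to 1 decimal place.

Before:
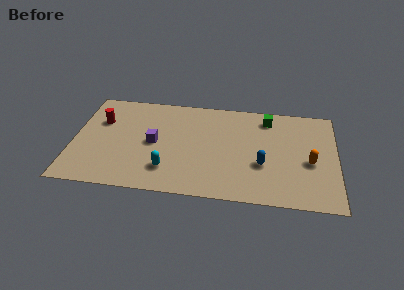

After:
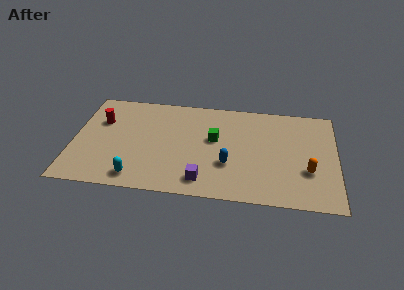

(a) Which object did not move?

the red cylinder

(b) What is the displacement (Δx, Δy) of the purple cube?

(2.7, -2.6)

The purple cube started near (4.3, 3.9) and ended near (7.0, 1.3).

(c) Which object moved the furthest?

the purple cube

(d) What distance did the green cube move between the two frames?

3.4

From (10.3, 6.6) to (7.5, 4.6), the green cube covered √(2.8² + 2.0²) ≈ 3.4 units.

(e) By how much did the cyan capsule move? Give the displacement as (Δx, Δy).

(-1.6, -0.8)

The cyan capsule was at about (5.1, 1.9) and moved to about (3.5, 1.1).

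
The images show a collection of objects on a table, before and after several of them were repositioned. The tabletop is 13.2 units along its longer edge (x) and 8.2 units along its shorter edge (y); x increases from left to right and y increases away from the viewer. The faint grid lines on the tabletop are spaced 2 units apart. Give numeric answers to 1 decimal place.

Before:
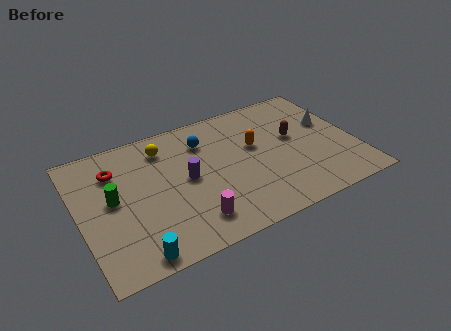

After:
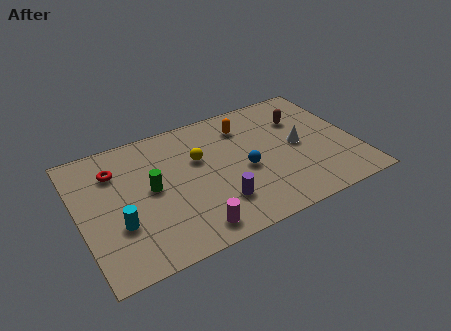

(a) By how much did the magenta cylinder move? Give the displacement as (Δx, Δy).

(-0.1, -0.5)

The magenta cylinder was at about (5.0, 1.6) and moved to about (4.9, 1.1).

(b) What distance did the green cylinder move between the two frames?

1.8

From (1.6, 4.4) to (3.4, 4.3), the green cylinder covered √(1.8² + 0.1²) ≈ 1.8 units.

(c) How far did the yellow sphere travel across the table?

2.1

From (4.3, 6.6) to (5.8, 5.2), the yellow sphere covered √(1.5² + 1.4²) ≈ 2.1 units.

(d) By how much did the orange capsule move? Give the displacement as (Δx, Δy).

(-0.3, 1.5)

The orange capsule started near (8.5, 4.9) and ended near (8.2, 6.4).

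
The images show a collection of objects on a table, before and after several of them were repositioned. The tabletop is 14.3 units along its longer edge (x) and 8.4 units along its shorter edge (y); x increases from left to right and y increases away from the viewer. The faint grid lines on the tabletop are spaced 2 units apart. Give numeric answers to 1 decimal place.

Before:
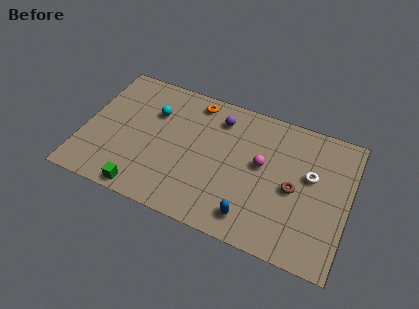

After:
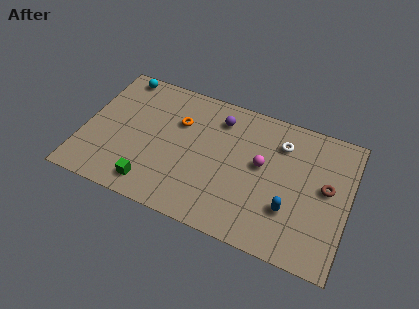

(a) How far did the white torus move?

2.2

The white torus was near (12.2, 5.0) before and (10.5, 6.4) after, so it travelled √(1.7² + 1.4²) ≈ 2.2 units.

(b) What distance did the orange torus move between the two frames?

1.7

From (5.7, 7.3) to (5.0, 5.7), the orange torus covered √(0.7² + 1.6²) ≈ 1.7 units.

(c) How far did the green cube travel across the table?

0.6

From (3.6, 0.8) to (4.0, 1.3), the green cube covered √(0.4² + 0.5²) ≈ 0.6 units.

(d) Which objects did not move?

the purple sphere and the magenta sphere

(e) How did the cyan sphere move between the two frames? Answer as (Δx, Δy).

(-2.1, 1.8)

The cyan sphere was at about (3.6, 5.8) and moved to about (1.5, 7.6).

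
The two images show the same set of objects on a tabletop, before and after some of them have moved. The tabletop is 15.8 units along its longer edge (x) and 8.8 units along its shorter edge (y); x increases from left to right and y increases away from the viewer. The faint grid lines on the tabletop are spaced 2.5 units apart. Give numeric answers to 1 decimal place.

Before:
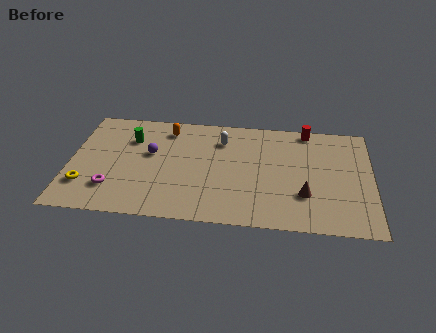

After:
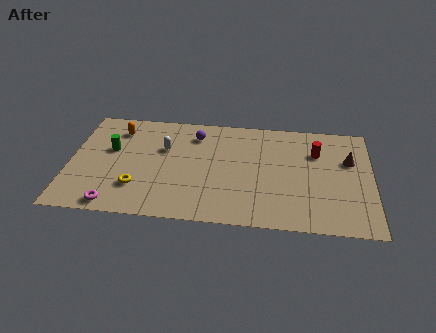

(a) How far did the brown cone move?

3.8

The brown cone was near (12.3, 2.7) before and (14.6, 5.7) after, so it travelled √(2.3² + 3.0²) ≈ 3.8 units.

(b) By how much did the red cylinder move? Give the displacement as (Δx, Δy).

(0.5, -1.8)

The red cylinder started near (12.4, 8.0) and ended near (12.9, 6.2).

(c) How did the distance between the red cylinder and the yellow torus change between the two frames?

-2.8

They were about 12.8 units apart before and 10.0 after — 2.8 units closer together.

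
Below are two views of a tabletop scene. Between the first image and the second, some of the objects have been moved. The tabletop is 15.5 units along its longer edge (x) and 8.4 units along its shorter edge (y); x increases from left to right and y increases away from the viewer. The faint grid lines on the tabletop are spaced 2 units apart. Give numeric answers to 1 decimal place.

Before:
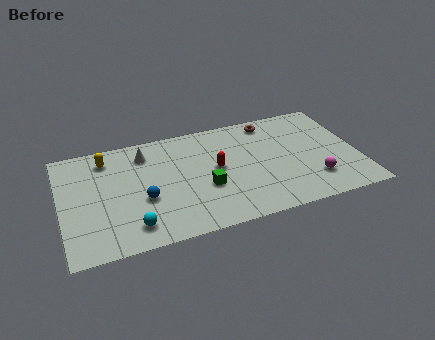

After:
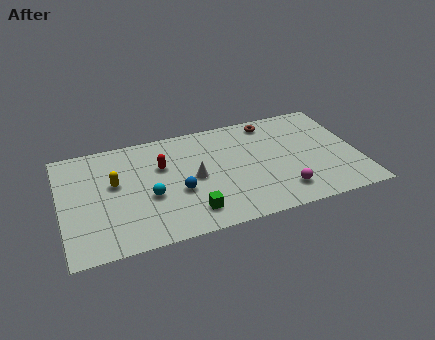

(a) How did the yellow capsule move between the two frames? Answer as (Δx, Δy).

(0.3, -2.0)

The yellow capsule was at about (2.5, 6.9) and moved to about (2.8, 4.9).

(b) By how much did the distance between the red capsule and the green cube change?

+2.6

They were about 1.5 units apart before and 4.1 after — 2.6 units further apart.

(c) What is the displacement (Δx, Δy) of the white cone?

(2.4, -2.6)

From the two frames, the white cone sits at roughly (4.5, 6.7) before and (6.9, 4.1) after.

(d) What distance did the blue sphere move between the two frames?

1.8

From (4.2, 3.3) to (6.0, 3.3), the blue sphere covered √(1.8² + 0.0²) ≈ 1.8 units.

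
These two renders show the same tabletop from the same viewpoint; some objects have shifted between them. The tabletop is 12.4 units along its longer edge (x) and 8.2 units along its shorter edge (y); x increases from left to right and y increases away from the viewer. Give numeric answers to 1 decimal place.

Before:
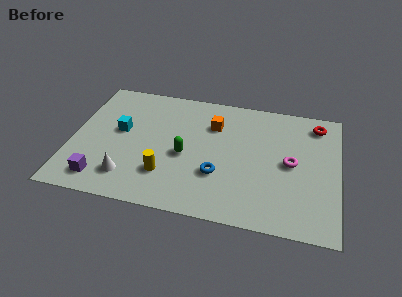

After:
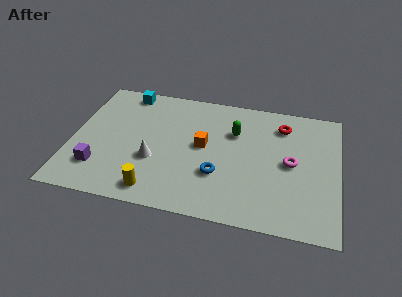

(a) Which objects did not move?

the magenta torus and the blue torus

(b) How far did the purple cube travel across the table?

0.7

The purple cube moved from about (1.6, 1.3) to (1.4, 2.0), a distance of √(0.2² + 0.7²) ≈ 0.7.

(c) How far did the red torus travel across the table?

1.6

The red torus moved from about (11.3, 6.9) to (9.7, 6.5), a distance of √(1.6² + 0.4²) ≈ 1.6.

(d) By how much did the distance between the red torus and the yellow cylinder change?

-0.5

They were about 8.3 units apart before and 7.8 after — 0.5 units closer together.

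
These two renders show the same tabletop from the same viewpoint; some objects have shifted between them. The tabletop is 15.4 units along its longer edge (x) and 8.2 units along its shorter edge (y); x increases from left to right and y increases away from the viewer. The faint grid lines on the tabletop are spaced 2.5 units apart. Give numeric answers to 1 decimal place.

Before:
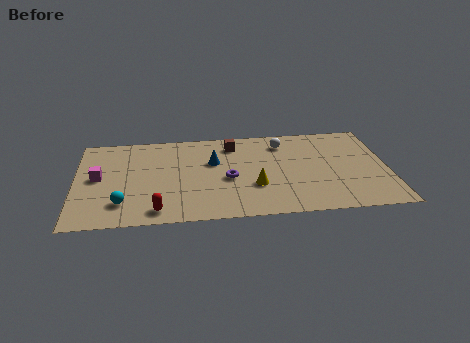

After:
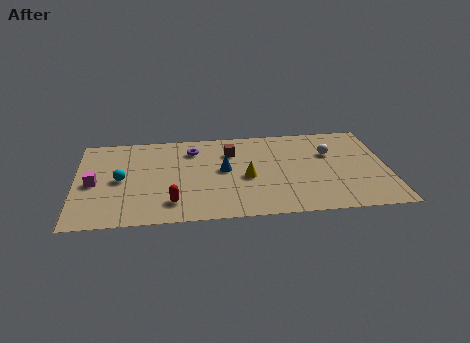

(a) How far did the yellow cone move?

0.9

The yellow cone moved from about (8.8, 2.8) to (8.4, 3.6), a distance of √(0.4² + 0.8²) ≈ 0.9.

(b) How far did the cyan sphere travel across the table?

2.1

From (2.3, 1.9) to (2.2, 4.0), the cyan sphere covered √(0.1² + 2.1²) ≈ 2.1 units.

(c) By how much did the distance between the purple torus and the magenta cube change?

-0.9

Before: roughly 6.4 units apart; after: 5.5. That's 0.9 units closer together.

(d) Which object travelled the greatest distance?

the purple torus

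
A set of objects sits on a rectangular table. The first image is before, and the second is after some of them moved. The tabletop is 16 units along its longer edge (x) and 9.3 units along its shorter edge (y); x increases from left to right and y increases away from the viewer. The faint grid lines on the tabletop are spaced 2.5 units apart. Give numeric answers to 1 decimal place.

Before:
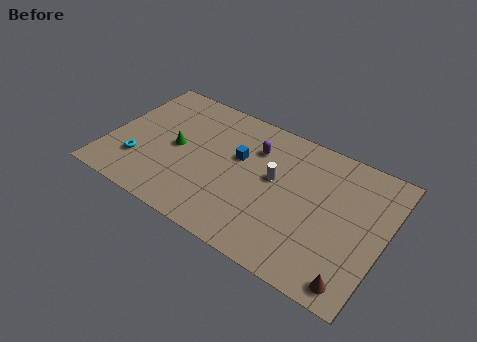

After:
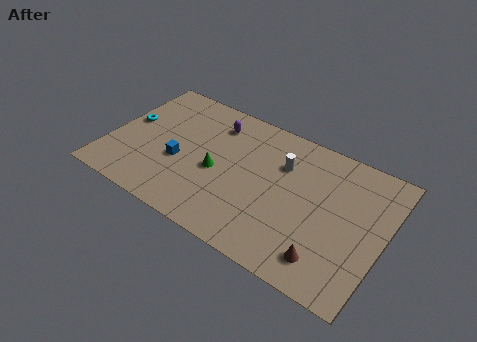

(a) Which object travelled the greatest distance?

the blue cube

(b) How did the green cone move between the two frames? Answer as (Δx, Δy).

(2.5, -0.5)

The green cone was at about (3.9, 4.6) and moved to about (6.4, 4.1).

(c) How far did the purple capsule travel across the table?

2.6

The purple capsule moved from about (8.2, 6.8) to (5.7, 7.4), a distance of √(2.5² + 0.6²) ≈ 2.6.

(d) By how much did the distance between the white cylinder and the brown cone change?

-0.9

The distance was about 6.7 in the first image and 5.8 in the second, so they moved 0.9 units closer together.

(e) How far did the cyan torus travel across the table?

2.8

From (2.0, 2.6) to (0.9, 5.2), the cyan torus covered √(1.1² + 2.6²) ≈ 2.8 units.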